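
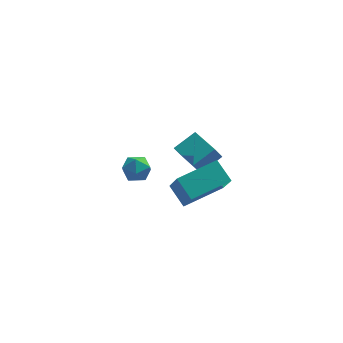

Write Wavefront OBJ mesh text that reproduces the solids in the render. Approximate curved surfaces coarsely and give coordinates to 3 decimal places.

v -3.548 -0.062 0.078
v -2.933 -0.619 0.062
v -4.347 -0.961 0.678
v -3.732 -1.518 0.662
v -3.677 -0.853 1.157
v -3.183 -0.297 0.786
v -4.097 -1.283 -0.046
v -3.603 -0.727 -0.417
v -3.272 -1.374 -0.014
v -3.012 -1.108 0.729
v -4.268 -0.472 0.011
v -4.008 -0.206 0.754
v -0.329 0.518 -1.564
v -0.714 0.422 -0.846
v -1.073 2.325 -1.722
v -1.459 2.229 -1.004
v 0.819 1.051 -0.876
v 0.433 0.955 -0.158
v 0.074 2.858 -1.034
v -0.311 2.762 -0.316
v -1.553 -5.216 1.94
v -2.102 -4.272 2.681
v -1.765 -4.083 0.342
v -2.314 -3.139 1.083
v 0.434 -4.341 2.297
v -0.115 -3.397 3.038
v 0.222 -3.208 0.699
v -0.327 -2.264 1.44
f 1 12 6
f 1 6 2
f 1 2 8
f 1 8 11
f 1 11 12
f 2 6 10
f 6 12 5
f 12 11 3
f 11 8 7
f 8 2 9
f 4 10 5
f 4 5 3
f 4 3 7
f 4 7 9
f 4 9 10
f 5 10 6
f 3 5 12
f 7 3 11
f 9 7 8
f 10 9 2
f 14 16 13
f 17 14 13
f 13 16 15
f 15 17 13
f 14 20 16
f 18 14 17
f 18 20 14
f 16 20 15
f 19 17 15
f 15 20 19
f 19 18 17
f 20 18 19
f 22 24 21
f 25 22 21
f 21 24 23
f 23 25 21
f 22 28 24
f 26 22 25
f 26 28 22
f 24 28 23
f 27 25 23
f 23 28 27
f 27 26 25
f 28 26 27



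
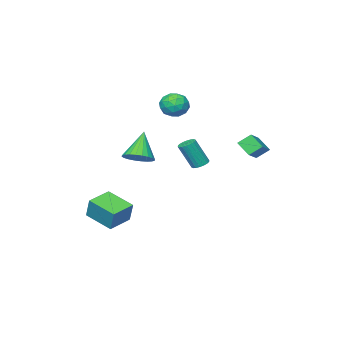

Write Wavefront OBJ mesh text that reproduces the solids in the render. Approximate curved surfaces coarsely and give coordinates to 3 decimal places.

v 1.798 -5.089 -4.212
v 1.992 -4.542 -2.807
v 1.474 -3.216 -4.896
v 1.668 -2.669 -3.491
v 3.452 -4.911 -4.509
v 3.646 -4.364 -3.104
v 3.128 -3.038 -5.193
v 3.322 -2.491 -3.788
v -4.641 2.462 0.906
v -4.557 1.575 1.665
v -3.237 3.257 1.68
v -3.153 2.37 2.439
v -4.007 1.97 0.261
v -3.923 1.083 1.02
v -2.603 2.765 1.035
v -2.519 1.878 1.794
v 3.735 0.233 1.606
v 4.363 0.751 2.134
v 2.785 -0.353 3.314
v 4.092 1.007 2.071
v 3.766 1.145 1.937
v 3.435 1.144 1.753
v 3.15 1.005 1.546
v 2.954 0.748 1.349
v 2.877 0.413 1.191
v 2.931 0.051 1.096
v 3.107 -0.284 1.079
v 3.378 -0.54 1.142
v 3.704 -0.678 1.276
v 4.035 -0.677 1.46
v 4.32 -0.538 1.667
v 4.516 -0.281 1.864
v 4.593 0.054 2.022
v 4.539 0.416 2.117
v 1.567 3.113 1.385
v 1.995 2.843 1.143
v 2.6 2.338 2.773
v 2.173 2.607 3.015
v 2.087 3.072 1.18
v 2.692 2.567 2.809
v 2.076 3.309 1.257
v 2.681 2.804 2.887
v 1.965 3.507 1.36
v 2.57 3.002 2.989
v 1.774 3.626 1.468
v 2.379 3.121 3.097
v 1.543 3.644 1.559
v 2.148 3.139 3.189
v 1.317 3.557 1.616
v 1.922 3.052 3.246
v 1.14 3.382 1.627
v 1.745 2.877 3.257
v 1.048 3.153 1.591
v 1.653 2.648 3.22
v 1.059 2.916 1.513
v 1.664 2.411 3.143
v 1.17 2.718 1.411
v 1.775 2.213 3.04
v 1.361 2.599 1.303
v 1.966 2.094 2.932
v 1.592 2.581 1.211
v 2.197 2.076 2.841
v 1.818 2.668 1.154
v 2.423 2.163 2.784
v -1.795 -2.239 3.654
v -1.244 -2.998 3.343
v -2.876 -3.262 4.237
v -2.325 -4.021 3.926
v -2.009 -3.454 4.671
v -1.341 -2.821 4.311
v -2.779 -3.439 3.269
v -2.111 -2.806 2.909
v -1.852 -3.74 3.105
v -1.376 -3.749 3.972
v -2.744 -2.511 3.608
v -2.268 -2.52 4.475
v -1.424 -2.528 3.447
v -2.696 -3.732 4.133
v -2.51 -3.398 4.57
v -2.186 -3.844 4.388
v -1.481 -2.425 4.016
v -1.157 -2.871 3.833
v -1.608 -3.139 4.614
v -2.963 -3.389 3.747
v -2.639 -3.835 3.564
v -1.934 -2.416 3.192
v -1.61 -2.862 3.01
v -2.512 -3.121 2.966
v -1.458 -3.411 3.125
v -2.094 -4.012 3.467
v -2.36 -3.67 3.081
v -1.967 -3.298 2.87
v -1.178 -3.416 3.634
v -1.814 -4.018 3.977
v -1.628 -3.684 4.415
v -1.235 -3.312 4.203
v -1.536 -3.852 3.494
v -2.306 -2.242 3.603
v -2.942 -2.844 3.946
v -2.885 -2.948 3.377
v -2.492 -2.576 3.165
v -2.026 -2.248 4.113
v -2.662 -2.849 4.455
v -2.153 -2.962 4.71
v -1.76 -2.59 4.499
v -2.584 -2.408 4.086
f 2 4 1
f 5 2 1
f 1 4 3
f 3 5 1
f 2 8 4
f 6 2 5
f 6 8 2
f 4 8 3
f 7 5 3
f 3 8 7
f 7 6 5
f 8 6 7
f 10 12 9
f 13 10 9
f 9 12 11
f 11 13 9
f 10 16 12
f 14 10 13
f 14 16 10
f 12 16 11
f 15 13 11
f 11 16 15
f 15 14 13
f 16 14 15
f 18 17 20
f 18 20 19
f 20 17 21
f 20 21 19
f 21 17 22
f 21 22 19
f 22 17 23
f 22 23 19
f 23 17 24
f 23 24 19
f 24 17 25
f 24 25 19
f 25 17 26
f 25 26 19
f 26 17 27
f 26 27 19
f 27 17 28
f 27 28 19
f 28 17 29
f 28 29 19
f 29 17 30
f 29 30 19
f 30 17 31
f 30 31 19
f 31 17 32
f 31 32 19
f 32 17 33
f 32 33 19
f 33 17 34
f 33 34 19
f 34 17 18
f 34 18 19
f 36 35 39
f 36 39 37
f 37 39 40
f 37 40 38
f 39 35 41
f 39 41 40
f 40 41 42
f 40 42 38
f 41 35 43
f 41 43 42
f 42 43 44
f 42 44 38
f 43 35 45
f 43 45 44
f 44 45 46
f 44 46 38
f 45 35 47
f 45 47 46
f 46 47 48
f 46 48 38
f 47 35 49
f 47 49 48
f 48 49 50
f 48 50 38
f 49 35 51
f 49 51 50
f 50 51 52
f 50 52 38
f 51 35 53
f 51 53 52
f 52 53 54
f 52 54 38
f 53 35 55
f 53 55 54
f 54 55 56
f 54 56 38
f 55 35 57
f 55 57 56
f 56 57 58
f 56 58 38
f 57 35 59
f 57 59 58
f 58 59 60
f 58 60 38
f 59 35 61
f 59 61 60
f 60 61 62
f 60 62 38
f 61 35 63
f 61 63 62
f 62 63 64
f 62 64 38
f 63 35 36
f 63 36 64
f 64 36 37
f 64 37 38
f 65 102 81
f 102 76 105
f 81 105 70
f 102 105 81
f 65 81 77
f 81 70 82
f 77 82 66
f 81 82 77
f 65 77 86
f 77 66 87
f 86 87 72
f 77 87 86
f 65 86 98
f 86 72 101
f 98 101 75
f 86 101 98
f 65 98 102
f 98 75 106
f 102 106 76
f 98 106 102
f 66 82 93
f 82 70 96
f 93 96 74
f 82 96 93
f 70 105 83
f 105 76 104
f 83 104 69
f 105 104 83
f 76 106 103
f 106 75 99
f 103 99 67
f 106 99 103
f 75 101 100
f 101 72 88
f 100 88 71
f 101 88 100
f 72 87 92
f 87 66 89
f 92 89 73
f 87 89 92
f 68 94 80
f 94 74 95
f 80 95 69
f 94 95 80
f 68 80 78
f 80 69 79
f 78 79 67
f 80 79 78
f 68 78 85
f 78 67 84
f 85 84 71
f 78 84 85
f 68 85 90
f 85 71 91
f 90 91 73
f 85 91 90
f 68 90 94
f 90 73 97
f 94 97 74
f 90 97 94
f 69 95 83
f 95 74 96
f 83 96 70
f 95 96 83
f 67 79 103
f 79 69 104
f 103 104 76
f 79 104 103
f 71 84 100
f 84 67 99
f 100 99 75
f 84 99 100
f 73 91 92
f 91 71 88
f 92 88 72
f 91 88 92
f 74 97 93
f 97 73 89
f 93 89 66
f 97 89 93



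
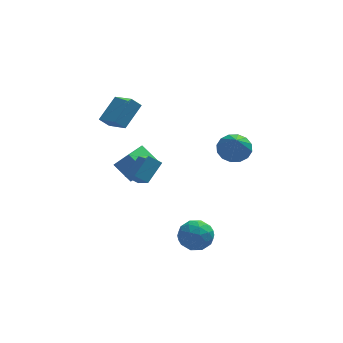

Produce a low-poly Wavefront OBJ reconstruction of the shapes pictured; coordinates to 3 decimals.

v -3.723 -1.668 0.34
v -3.254 -3.019 1.26
v -2.857 -0.705 1.313
v -2.389 -2.055 2.233
v -2.971 -1.785 -0.213
v -2.503 -3.135 0.707
v -2.106 -0.821 0.76
v -1.637 -2.172 1.68
v -0.84 -3.552 -3.955
v -0.02 -2.814 -4.175
v 0.3 -4.506 -2.905
v 1.12 -3.768 -3.125
v 0.241 -3.46 -2.494
v -0.464 -2.871 -3.143
v 0.744 -4.449 -3.937
v 0.039 -3.86 -4.586
v 0.959 -3.368 -4.164
v 0.648 -2.757 -3.272
v -0.368 -4.563 -3.808
v -0.679 -3.952 -2.916
v -0.53 -3.099 -4.157
v 0.81 -4.221 -2.923
v 0.294 -4.04 -2.552
v 0.776 -3.606 -2.681
v -0.791 -3.133 -3.55
v -0.309 -2.699 -3.68
v -0.155 -3.079 -2.692
v 0.589 -4.621 -3.4
v 1.071 -4.187 -3.53
v -0.496 -3.714 -4.399
v -0.014 -3.28 -4.528
v 0.435 -4.241 -4.388
v 0.527 -2.991 -4.28
v 1.197 -3.552 -3.663
v 0.976 -3.952 -4.14
v 0.562 -3.606 -4.522
v 0.344 -2.632 -3.756
v 1.015 -3.193 -3.139
v 0.498 -3.012 -2.768
v 0.084 -2.666 -3.149
v 0.92 -2.958 -3.749
v -0.735 -4.127 -3.941
v -0.064 -4.688 -3.324
v 0.196 -4.654 -3.931
v -0.218 -4.308 -4.312
v -0.917 -3.768 -3.417
v -0.247 -4.329 -2.8
v -0.282 -3.714 -2.558
v -0.696 -3.368 -2.94
v -0.64 -4.362 -3.331
v 2.629 -0.615 1.629
v 3.625 -0.862 1.462
v 2.551 -2.025 3.251
v 3.64 -0.456 1.816
v 3.383 -0.093 2.119
v 2.925 0.13 2.291
v 2.387 0.154 2.286
v 1.914 -0.029 2.105
v 1.633 -0.368 1.796
v 1.618 -0.774 1.442
v 1.875 -1.137 1.139
v 2.333 -1.361 0.967
v 2.871 -1.384 0.972
v 3.344 -1.202 1.154
v -4.933 2.922 2.238
v -4.051 1.582 2.83
v -3.902 4.11 3.391
v -3.02 2.77 3.983
v -4.34 3.03 1.597
v -3.458 1.69 2.189
v -3.309 4.218 2.75
v -2.427 2.878 3.342
v -3.143 2.491 -3.026
v -4.11 3.229 -1.987
v -2.224 4.266 -3.431
v -3.19 5.004 -2.392
v -2.25 2.256 -2.028
v -3.216 2.994 -0.989
v -1.33 4.031 -2.433
v -2.297 4.769 -1.394
f 2 4 1
f 5 2 1
f 1 4 3
f 3 5 1
f 2 8 4
f 6 2 5
f 6 8 2
f 4 8 3
f 7 5 3
f 3 8 7
f 7 6 5
f 8 6 7
f 9 46 25
f 46 20 49
f 25 49 14
f 46 49 25
f 9 25 21
f 25 14 26
f 21 26 10
f 25 26 21
f 9 21 30
f 21 10 31
f 30 31 16
f 21 31 30
f 9 30 42
f 30 16 45
f 42 45 19
f 30 45 42
f 9 42 46
f 42 19 50
f 46 50 20
f 42 50 46
f 10 26 37
f 26 14 40
f 37 40 18
f 26 40 37
f 14 49 27
f 49 20 48
f 27 48 13
f 49 48 27
f 20 50 47
f 50 19 43
f 47 43 11
f 50 43 47
f 19 45 44
f 45 16 32
f 44 32 15
f 45 32 44
f 16 31 36
f 31 10 33
f 36 33 17
f 31 33 36
f 12 38 24
f 38 18 39
f 24 39 13
f 38 39 24
f 12 24 22
f 24 13 23
f 22 23 11
f 24 23 22
f 12 22 29
f 22 11 28
f 29 28 15
f 22 28 29
f 12 29 34
f 29 15 35
f 34 35 17
f 29 35 34
f 12 34 38
f 34 17 41
f 38 41 18
f 34 41 38
f 13 39 27
f 39 18 40
f 27 40 14
f 39 40 27
f 11 23 47
f 23 13 48
f 47 48 20
f 23 48 47
f 15 28 44
f 28 11 43
f 44 43 19
f 28 43 44
f 17 35 36
f 35 15 32
f 36 32 16
f 35 32 36
f 18 41 37
f 41 17 33
f 37 33 10
f 41 33 37
f 52 51 54
f 52 54 53
f 54 51 55
f 54 55 53
f 55 51 56
f 55 56 53
f 56 51 57
f 56 57 53
f 57 51 58
f 57 58 53
f 58 51 59
f 58 59 53
f 59 51 60
f 59 60 53
f 60 51 61
f 60 61 53
f 61 51 62
f 61 62 53
f 62 51 63
f 62 63 53
f 63 51 64
f 63 64 53
f 64 51 52
f 64 52 53
f 66 68 65
f 69 66 65
f 65 68 67
f 67 69 65
f 66 72 68
f 70 66 69
f 70 72 66
f 68 72 67
f 71 69 67
f 67 72 71
f 71 70 69
f 72 70 71
f 74 76 73
f 77 74 73
f 73 76 75
f 75 77 73
f 74 80 76
f 78 74 77
f 78 80 74
f 76 80 75
f 79 77 75
f 75 80 79
f 79 78 77
f 80 78 79



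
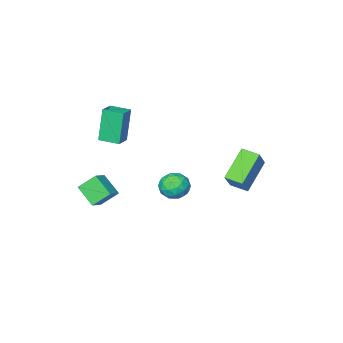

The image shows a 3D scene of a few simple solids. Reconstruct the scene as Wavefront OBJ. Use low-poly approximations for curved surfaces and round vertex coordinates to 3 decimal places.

v -3.857 2.27 0.189
v -2.956 2.966 1.451
v -4.282 3.095 0.037
v -3.38 3.791 1.299
v -2.48 2.749 -1.059
v -1.578 3.445 0.203
v -2.904 3.574 -1.211
v -2.003 4.27 0.051
v -2.85 -1.203 -3.061
v -2.407 -0.852 -2.41
v -1.653 -1.508 -3.71
v -1.21 -1.157 -3.059
v -1.643 -1.893 -2.938
v -2.383 -1.704 -2.537
v -1.677 -0.656 -3.583
v -2.417 -0.467 -3.182
v -1.682 -0.513 -2.732
v -1.661 -1.278 -2.334
v -2.399 -1.082 -3.786
v -2.378 -1.847 -3.388
v -2.733 -1.001 -2.679
v -1.327 -1.359 -3.441
v -1.581 -1.792 -3.371
v -1.321 -1.585 -2.988
v -2.719 -1.502 -2.753
v -2.459 -1.295 -2.371
v -2.01 -1.907 -2.681
v -1.601 -1.065 -3.749
v -1.341 -0.858 -3.367
v -2.739 -0.775 -3.132
v -2.479 -0.568 -2.749
v -2.05 -0.453 -3.439
v -2.047 -0.595 -2.485
v -1.344 -0.775 -2.867
v -1.618 -0.48 -3.175
v -2.053 -0.369 -2.939
v -2.035 -1.045 -2.251
v -1.332 -1.224 -2.633
v -1.586 -1.656 -2.562
v -2.021 -1.546 -2.326
v -1.609 -0.846 -2.441
v -2.728 -1.136 -3.487
v -2.025 -1.315 -3.869
v -2.039 -0.814 -3.794
v -2.474 -0.704 -3.558
v -2.716 -1.585 -3.253
v -2.013 -1.765 -3.635
v -2.007 -1.991 -3.181
v -2.442 -1.88 -2.945
v -2.451 -1.514 -3.679
v 1.44 -0.236 2.053
v 1.033 -0.443 3.897
v 2.17 0.208 2.264
v 1.763 0.001 4.108
v 1.997 -1.161 2.072
v 1.59 -1.368 3.916
v 2.727 -0.717 2.283
v 2.32 -0.924 4.127
v 2.472 -1 -2.529
v 2.578 -2.076 -1.772
v 1.745 -0.521 -1.747
v 1.852 -1.598 -0.99
v 3.228 -0.602 -2.07
v 3.335 -1.679 -1.313
v 2.502 -0.124 -1.288
v 2.608 -1.2 -0.531
f 2 4 1
f 5 2 1
f 1 4 3
f 3 5 1
f 2 8 4
f 6 2 5
f 6 8 2
f 4 8 3
f 7 5 3
f 3 8 7
f 7 6 5
f 8 6 7
f 9 46 25
f 46 20 49
f 25 49 14
f 46 49 25
f 9 25 21
f 25 14 26
f 21 26 10
f 25 26 21
f 9 21 30
f 21 10 31
f 30 31 16
f 21 31 30
f 9 30 42
f 30 16 45
f 42 45 19
f 30 45 42
f 9 42 46
f 42 19 50
f 46 50 20
f 42 50 46
f 10 26 37
f 26 14 40
f 37 40 18
f 26 40 37
f 14 49 27
f 49 20 48
f 27 48 13
f 49 48 27
f 20 50 47
f 50 19 43
f 47 43 11
f 50 43 47
f 19 45 44
f 45 16 32
f 44 32 15
f 45 32 44
f 16 31 36
f 31 10 33
f 36 33 17
f 31 33 36
f 12 38 24
f 38 18 39
f 24 39 13
f 38 39 24
f 12 24 22
f 24 13 23
f 22 23 11
f 24 23 22
f 12 22 29
f 22 11 28
f 29 28 15
f 22 28 29
f 12 29 34
f 29 15 35
f 34 35 17
f 29 35 34
f 12 34 38
f 34 17 41
f 38 41 18
f 34 41 38
f 13 39 27
f 39 18 40
f 27 40 14
f 39 40 27
f 11 23 47
f 23 13 48
f 47 48 20
f 23 48 47
f 15 28 44
f 28 11 43
f 44 43 19
f 28 43 44
f 17 35 36
f 35 15 32
f 36 32 16
f 35 32 36
f 18 41 37
f 41 17 33
f 37 33 10
f 41 33 37
f 52 54 51
f 55 52 51
f 51 54 53
f 53 55 51
f 52 58 54
f 56 52 55
f 56 58 52
f 54 58 53
f 57 55 53
f 53 58 57
f 57 56 55
f 58 56 57
f 60 62 59
f 63 60 59
f 59 62 61
f 61 63 59
f 60 66 62
f 64 60 63
f 64 66 60
f 62 66 61
f 65 63 61
f 61 66 65
f 65 64 63
f 66 64 65



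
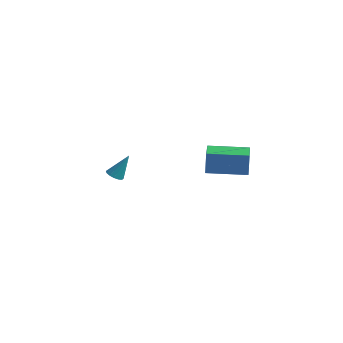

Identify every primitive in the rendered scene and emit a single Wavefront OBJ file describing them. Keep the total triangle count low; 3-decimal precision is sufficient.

v -3.764 -2.873 -4.235
v -3.351 -3.188 -4.244
v -3.256 -2.247 -2.945
v -3.274 -2.969 -4.38
v -3.329 -2.724 -4.478
v -3.5 -2.519 -4.51
v -3.741 -2.409 -4.468
v -3.989 -2.422 -4.364
v -4.177 -2.557 -4.225
v -4.253 -2.776 -4.089
v -4.199 -3.021 -3.992
v -4.028 -3.226 -3.959
v -3.786 -3.337 -4.001
v -3.538 -3.323 -4.105
v 2.297 -4.285 -1.101
v 2.189 -3.998 0.1
v 1.694 -3.026 -1.456
v 1.587 -2.739 -0.254
v 4.213 -3.381 -1.146
v 4.106 -3.094 0.056
v 3.611 -2.122 -1.5
v 3.503 -1.835 -0.299
f 2 1 4
f 2 4 3
f 4 1 5
f 4 5 3
f 5 1 6
f 5 6 3
f 6 1 7
f 6 7 3
f 7 1 8
f 7 8 3
f 8 1 9
f 8 9 3
f 9 1 10
f 9 10 3
f 10 1 11
f 10 11 3
f 11 1 12
f 11 12 3
f 12 1 13
f 12 13 3
f 13 1 14
f 13 14 3
f 14 1 2
f 14 2 3
f 16 18 15
f 19 16 15
f 15 18 17
f 17 19 15
f 16 22 18
f 20 16 19
f 20 22 16
f 18 22 17
f 21 19 17
f 17 22 21
f 21 20 19
f 22 20 21



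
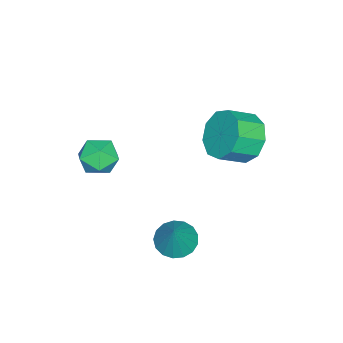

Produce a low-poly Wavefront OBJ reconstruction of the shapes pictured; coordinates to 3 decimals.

v -3.827 1.05 -0.459
v -3.458 0.782 -1.246
v -2.804 0.161 -0.728
v -3.173 0.43 0.059
v -3.156 1.281 -1.029
v -2.502 0.66 -0.511
v -3.168 1.672 -0.545
v -2.514 1.052 -0.027
v -3.489 1.773 -0.021
v -2.835 1.152 0.497
v -3.967 1.535 0.298
v -3.314 0.914 0.817
v -4.38 1.071 0.263
v -3.727 0.45 0.781
v -4.534 0.597 -0.11
v -3.881 -0.024 0.408
v -4.357 0.335 -0.647
v -3.704 -0.286 -0.128
v -3.932 0.408 -1.095
v -3.278 -0.213 -0.577
v -0.579 -1.809 0.448
v -0.042 -1.492 0.798
v -0.038 -2.828 0.542
v 0.499 -2.511 0.892
v -0.143 -2.572 1.201
v -0.477 -1.943 1.143
v 0.397 -2.377 0.197
v 0.063 -1.748 0.139
v 0.561 -1.843 0.643
v 0.227 -1.964 1.264
v -0.307 -2.356 0.076
v -0.641 -2.477 0.697
v -0.333 0.205 -2.738
v 0.25 0.031 -3.042
v 0.333 0.415 -1.582
v 0.23 0.352 -3.089
v 0.081 0.64 -3.056
v -0.162 0.828 -2.95
v -0.445 0.873 -2.795
v -0.702 0.765 -2.627
v -0.875 0.529 -2.484
v -0.923 0.218 -2.4
v -0.836 -0.095 -2.393
v -0.634 -0.34 -2.464
v -0.363 -0.46 -2.599
v -0.085 -0.428 -2.765
v 0.136 -0.251 -2.925
f 2 1 5
f 2 5 3
f 3 5 6
f 3 6 4
f 5 1 7
f 5 7 6
f 6 7 8
f 6 8 4
f 7 1 9
f 7 9 8
f 8 9 10
f 8 10 4
f 9 1 11
f 9 11 10
f 10 11 12
f 10 12 4
f 11 1 13
f 11 13 12
f 12 13 14
f 12 14 4
f 13 1 15
f 13 15 14
f 14 15 16
f 14 16 4
f 15 1 17
f 15 17 16
f 16 17 18
f 16 18 4
f 17 1 19
f 17 19 18
f 18 19 20
f 18 20 4
f 19 1 2
f 19 2 20
f 20 2 3
f 20 3 4
f 21 32 26
f 21 26 22
f 21 22 28
f 21 28 31
f 21 31 32
f 22 26 30
f 26 32 25
f 32 31 23
f 31 28 27
f 28 22 29
f 24 30 25
f 24 25 23
f 24 23 27
f 24 27 29
f 24 29 30
f 25 30 26
f 23 25 32
f 27 23 31
f 29 27 28
f 30 29 22
f 34 33 36
f 34 36 35
f 36 33 37
f 36 37 35
f 37 33 38
f 37 38 35
f 38 33 39
f 38 39 35
f 39 33 40
f 39 40 35
f 40 33 41
f 40 41 35
f 41 33 42
f 41 42 35
f 42 33 43
f 42 43 35
f 43 33 44
f 43 44 35
f 44 33 45
f 44 45 35
f 45 33 46
f 45 46 35
f 46 33 47
f 46 47 35
f 47 33 34
f 47 34 35



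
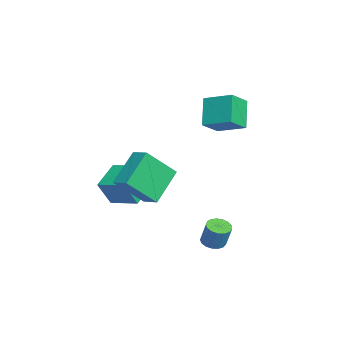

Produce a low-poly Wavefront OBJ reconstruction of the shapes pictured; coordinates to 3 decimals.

v 1.325 1.67 -4.5
v 1.794 1.834 -4.684
v 2.125 2.033 -3.665
v 1.655 1.87 -3.48
v 1.654 2.045 -4.68
v 1.984 2.244 -3.66
v 1.438 2.17 -4.634
v 1.769 2.37 -3.615
v 1.196 2.181 -4.558
v 1.527 2.381 -3.539
v 0.984 2.075 -4.468
v 1.315 2.274 -3.449
v 0.85 1.876 -4.386
v 1.18 2.075 -3.366
v 0.824 1.63 -4.329
v 1.155 1.829 -3.31
v 0.914 1.393 -4.312
v 1.244 1.593 -3.293
v 1.097 1.22 -4.338
v 1.428 1.419 -3.318
v 1.333 1.15 -4.4
v 1.663 1.349 -3.381
v 1.566 1.199 -4.486
v 1.897 1.398 -3.467
v 1.745 1.356 -4.574
v 2.075 1.555 -3.555
v 1.827 1.585 -4.646
v 2.158 1.784 -3.627
v 0.953 -2.25 -1.256
v -0.139 -1.403 -0.102
v 0.514 -1.033 -2.564
v -0.577 -0.186 -1.41
v 1.597 -1.754 -1.01
v 0.506 -0.907 0.144
v 1.159 -0.537 -2.318
v 0.067 0.31 -1.164
v -3.689 2.284 -0.553
v -4.64 2.416 0.6
v -2.988 3.409 -0.104
v -3.938 3.542 1.048
v -2.982 1.578 0.112
v -3.932 1.711 1.264
v -2.28 2.704 0.56
v -3.231 2.836 1.713
v -3.057 -2.231 -4.344
v -2.776 -2.785 -3.134
v -4.224 -1.537 -3.756
v -3.943 -2.09 -2.545
v -2.257 -1.15 -4.035
v -1.976 -1.703 -2.824
v -3.424 -0.455 -3.446
v -3.143 -1.009 -2.236
f 2 1 5
f 2 5 3
f 3 5 6
f 3 6 4
f 5 1 7
f 5 7 6
f 6 7 8
f 6 8 4
f 7 1 9
f 7 9 8
f 8 9 10
f 8 10 4
f 9 1 11
f 9 11 10
f 10 11 12
f 10 12 4
f 11 1 13
f 11 13 12
f 12 13 14
f 12 14 4
f 13 1 15
f 13 15 14
f 14 15 16
f 14 16 4
f 15 1 17
f 15 17 16
f 16 17 18
f 16 18 4
f 17 1 19
f 17 19 18
f 18 19 20
f 18 20 4
f 19 1 21
f 19 21 20
f 20 21 22
f 20 22 4
f 21 1 23
f 21 23 22
f 22 23 24
f 22 24 4
f 23 1 25
f 23 25 24
f 24 25 26
f 24 26 4
f 25 1 27
f 25 27 26
f 26 27 28
f 26 28 4
f 27 1 2
f 27 2 28
f 28 2 3
f 28 3 4
f 30 32 29
f 33 30 29
f 29 32 31
f 31 33 29
f 30 36 32
f 34 30 33
f 34 36 30
f 32 36 31
f 35 33 31
f 31 36 35
f 35 34 33
f 36 34 35
f 38 40 37
f 41 38 37
f 37 40 39
f 39 41 37
f 38 44 40
f 42 38 41
f 42 44 38
f 40 44 39
f 43 41 39
f 39 44 43
f 43 42 41
f 44 42 43
f 46 48 45
f 49 46 45
f 45 48 47
f 47 49 45
f 46 52 48
f 50 46 49
f 50 52 46
f 48 52 47
f 51 49 47
f 47 52 51
f 51 50 49
f 52 50 51



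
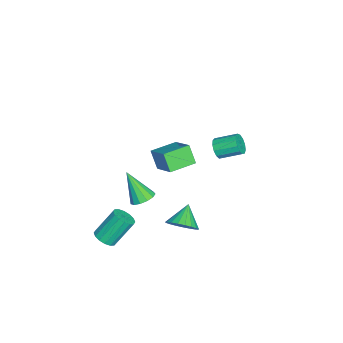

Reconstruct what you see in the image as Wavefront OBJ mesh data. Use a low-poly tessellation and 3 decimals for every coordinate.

v 3.43 -4.265 -3.852
v 3.976 -3.864 -3.906
v 3.437 -2.934 -2.463
v 2.89 -3.335 -2.408
v 3.728 -3.707 -4.1
v 3.189 -2.777 -2.657
v 3.4 -3.699 -4.228
v 2.861 -2.769 -2.784
v 3.08 -3.843 -4.254
v 2.541 -2.913 -2.811
v 2.854 -4.1 -4.173
v 2.314 -3.17 -2.73
v 2.781 -4.402 -4.006
v 2.242 -3.471 -2.563
v 2.883 -4.666 -3.797
v 2.344 -3.736 -2.354
v 3.131 -4.823 -3.603
v 2.592 -3.893 -2.16
v 3.459 -4.831 -3.476
v 2.92 -3.901 -2.032
v 3.779 -4.687 -3.449
v 3.24 -3.757 -2.006
v 4.006 -4.43 -3.53
v 3.466 -3.5 -2.087
v 4.078 -4.129 -3.697
v 3.539 -3.198 -2.254
v 4.179 -0.097 -1.409
v 4.745 0.152 -0.783
v 3.161 0.057 -0.551
v 4.66 0.471 -0.94
v 4.492 0.692 -1.179
v 4.27 0.777 -1.457
v 4.033 0.711 -1.727
v 3.82 0.505 -1.942
v 3.67 0.195 -2.065
v 3.607 -0.166 -2.075
v 3.643 -0.514 -1.969
v 3.772 -0.791 -1.767
v 3.971 -0.947 -1.503
v 4.207 -0.956 -1.222
v 4.437 -0.817 -0.974
v 4.622 -0.553 -0.801
v 4.731 -0.211 -0.734
v -2.953 -3.052 -2.027
v -1.761 -2.121 -1.127
v -3.954 -1.845 -1.949
v -2.762 -0.914 -1.049
v -2.498 -2.606 -3.091
v -1.306 -1.675 -2.191
v -3.499 -1.399 -3.013
v -2.307 -0.468 -2.113
v 1.784 1.289 2.935
v 2.089 1.078 3.445
v 2.041 2.241 3.954
v 1.736 2.451 3.445
v 2.338 1.188 3.217
v 2.29 2.351 3.727
v 2.412 1.33 2.9
v 2.364 2.493 3.41
v 2.286 1.459 2.595
v 2.238 2.621 3.104
v 2.001 1.534 2.397
v 1.952 2.696 2.906
v 1.647 1.531 2.37
v 1.598 2.693 2.879
v 1.336 1.451 2.523
v 1.288 2.613 3.032
v 1.168 1.32 2.807
v 1.12 2.482 3.316
v 1.196 1.179 3.131
v 1.147 2.341 3.64
v 1.41 1.073 3.394
v 1.362 2.235 3.903
v 1.743 1.035 3.511
v 1.695 2.198 4.02
v -0.482 -3.017 -3.926
v 0.233 -3.018 -3.733
v -0.938 -3.983 -2.234
v 0.069 -2.668 -3.577
v -0.269 -2.428 -3.532
v -0.675 -2.376 -3.611
v -1.02 -2.527 -3.791
v -1.193 -2.834 -4.013
v -1.141 -3.199 -4.207
v -0.88 -3.507 -4.312
v -0.492 -3.659 -4.294
v -0.101 -3.607 -4.16
v 0.169 -3.368 -3.95
f 2 1 5
f 2 5 3
f 3 5 6
f 3 6 4
f 5 1 7
f 5 7 6
f 6 7 8
f 6 8 4
f 7 1 9
f 7 9 8
f 8 9 10
f 8 10 4
f 9 1 11
f 9 11 10
f 10 11 12
f 10 12 4
f 11 1 13
f 11 13 12
f 12 13 14
f 12 14 4
f 13 1 15
f 13 15 14
f 14 15 16
f 14 16 4
f 15 1 17
f 15 17 16
f 16 17 18
f 16 18 4
f 17 1 19
f 17 19 18
f 18 19 20
f 18 20 4
f 19 1 21
f 19 21 20
f 20 21 22
f 20 22 4
f 21 1 23
f 21 23 22
f 22 23 24
f 22 24 4
f 23 1 25
f 23 25 24
f 24 25 26
f 24 26 4
f 25 1 2
f 25 2 26
f 26 2 3
f 26 3 4
f 28 27 30
f 28 30 29
f 30 27 31
f 30 31 29
f 31 27 32
f 31 32 29
f 32 27 33
f 32 33 29
f 33 27 34
f 33 34 29
f 34 27 35
f 34 35 29
f 35 27 36
f 35 36 29
f 36 27 37
f 36 37 29
f 37 27 38
f 37 38 29
f 38 27 39
f 38 39 29
f 39 27 40
f 39 40 29
f 40 27 41
f 40 41 29
f 41 27 42
f 41 42 29
f 42 27 43
f 42 43 29
f 43 27 28
f 43 28 29
f 45 47 44
f 48 45 44
f 44 47 46
f 46 48 44
f 45 51 47
f 49 45 48
f 49 51 45
f 47 51 46
f 50 48 46
f 46 51 50
f 50 49 48
f 51 49 50
f 53 52 56
f 53 56 54
f 54 56 57
f 54 57 55
f 56 52 58
f 56 58 57
f 57 58 59
f 57 59 55
f 58 52 60
f 58 60 59
f 59 60 61
f 59 61 55
f 60 52 62
f 60 62 61
f 61 62 63
f 61 63 55
f 62 52 64
f 62 64 63
f 63 64 65
f 63 65 55
f 64 52 66
f 64 66 65
f 65 66 67
f 65 67 55
f 66 52 68
f 66 68 67
f 67 68 69
f 67 69 55
f 68 52 70
f 68 70 69
f 69 70 71
f 69 71 55
f 70 52 72
f 70 72 71
f 71 72 73
f 71 73 55
f 72 52 74
f 72 74 73
f 73 74 75
f 73 75 55
f 74 52 53
f 74 53 75
f 75 53 54
f 75 54 55
f 77 76 79
f 77 79 78
f 79 76 80
f 79 80 78
f 80 76 81
f 80 81 78
f 81 76 82
f 81 82 78
f 82 76 83
f 82 83 78
f 83 76 84
f 83 84 78
f 84 76 85
f 84 85 78
f 85 76 86
f 85 86 78
f 86 76 87
f 86 87 78
f 87 76 88
f 87 88 78
f 88 76 77
f 88 77 78



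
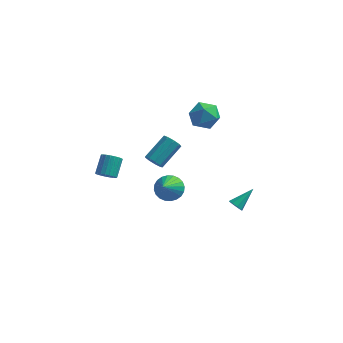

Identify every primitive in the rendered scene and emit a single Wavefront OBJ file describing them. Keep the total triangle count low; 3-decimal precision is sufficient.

v -1.031 -1.113 -0.937
v -0.176 -1.13 -1.022
v -0.929 -2.627 0.397
v -0.212 -0.911 -0.771
v -0.373 -0.723 -0.545
v -0.634 -0.594 -0.378
v -0.956 -0.544 -0.297
v -1.289 -0.581 -0.313
v -1.583 -0.699 -0.424
v -1.793 -0.88 -0.614
v -1.887 -1.096 -0.852
v -1.85 -1.315 -1.104
v -1.689 -1.504 -1.33
v -1.428 -1.633 -1.496
v -1.106 -1.683 -1.577
v -0.773 -1.646 -1.561
v -0.479 -1.528 -1.45
v -0.269 -1.347 -1.261
v 2.017 1.694 -3.984
v 2.41 1.67 -4.292
v 2.763 2.726 -3.116
v 2.159 1.939 -4.396
v 1.824 2.065 -4.258
v 1.603 1.974 -3.96
v 1.625 1.719 -3.675
v 1.876 1.45 -3.571
v 2.21 1.324 -3.709
v 2.431 1.415 -4.008
v -0.219 3.86 2.475
v 0.349 3.344 3.13
v -0.749 2.456 1.83
v -0.181 1.94 2.485
v -0.984 2.457 2.811
v -0.657 3.324 3.21
v 0.257 2.476 1.75
v 0.584 3.343 2.149
v 0.643 2.488 2.683
v -0.124 2.477 3.338
v -0.276 3.323 1.622
v -1.043 3.312 2.277
v -3.97 -3.149 1.022
v -3.684 -2.789 0.621
v -3.665 -1.851 1.476
v -3.95 -2.211 1.878
v -3.928 -2.74 0.572
v -3.909 -1.801 1.427
v -4.179 -2.761 0.601
v -4.16 -1.822 1.456
v -4.394 -2.849 0.703
v -4.375 -1.911 1.558
v -4.535 -2.99 0.86
v -4.516 -2.051 1.715
v -4.579 -3.157 1.045
v -4.56 -2.219 1.9
v -4.517 -3.324 1.226
v -4.498 -2.385 2.081
v -4.361 -3.46 1.372
v -4.342 -2.521 2.227
v -4.137 -3.543 1.458
v -4.118 -2.604 2.313
v -3.884 -3.557 1.468
v -3.865 -2.618 2.323
v -3.646 -3.501 1.401
v -3.626 -2.562 2.256
v -3.463 -3.384 1.269
v -3.444 -2.446 2.124
v -3.369 -3.227 1.094
v -3.35 -2.288 1.949
v -3.378 -3.056 0.907
v -3.359 -2.117 1.762
v -3.49 -2.901 0.739
v -3.47 -1.963 1.595
v -1.017 -3.924 3.434
v -0.495 -4.023 3.2
v 0.158 -2.774 4.133
v -0.363 -2.676 4.366
v -0.693 -3.757 2.983
v -0.04 -2.508 3.915
v -1.042 -3.569 2.976
v -0.389 -2.32 3.908
v -1.38 -3.548 3.183
v -0.726 -2.299 4.116
v -1.547 -3.702 3.508
v -0.894 -2.453 4.441
v -1.467 -3.961 3.798
v -0.813 -2.712 4.73
v -1.175 -4.203 3.917
v -0.522 -2.954 4.85
v -0.81 -4.314 3.811
v -0.157 -3.065 4.743
v -0.541 -4.243 3.527
v 0.112 -2.994 4.46
f 2 1 4
f 2 4 3
f 4 1 5
f 4 5 3
f 5 1 6
f 5 6 3
f 6 1 7
f 6 7 3
f 7 1 8
f 7 8 3
f 8 1 9
f 8 9 3
f 9 1 10
f 9 10 3
f 10 1 11
f 10 11 3
f 11 1 12
f 11 12 3
f 12 1 13
f 12 13 3
f 13 1 14
f 13 14 3
f 14 1 15
f 14 15 3
f 15 1 16
f 15 16 3
f 16 1 17
f 16 17 3
f 17 1 18
f 17 18 3
f 18 1 2
f 18 2 3
f 20 19 22
f 20 22 21
f 22 19 23
f 22 23 21
f 23 19 24
f 23 24 21
f 24 19 25
f 24 25 21
f 25 19 26
f 25 26 21
f 26 19 27
f 26 27 21
f 27 19 28
f 27 28 21
f 28 19 20
f 28 20 21
f 29 40 34
f 29 34 30
f 29 30 36
f 29 36 39
f 29 39 40
f 30 34 38
f 34 40 33
f 40 39 31
f 39 36 35
f 36 30 37
f 32 38 33
f 32 33 31
f 32 31 35
f 32 35 37
f 32 37 38
f 33 38 34
f 31 33 40
f 35 31 39
f 37 35 36
f 38 37 30
f 42 41 45
f 42 45 43
f 43 45 46
f 43 46 44
f 45 41 47
f 45 47 46
f 46 47 48
f 46 48 44
f 47 41 49
f 47 49 48
f 48 49 50
f 48 50 44
f 49 41 51
f 49 51 50
f 50 51 52
f 50 52 44
f 51 41 53
f 51 53 52
f 52 53 54
f 52 54 44
f 53 41 55
f 53 55 54
f 54 55 56
f 54 56 44
f 55 41 57
f 55 57 56
f 56 57 58
f 56 58 44
f 57 41 59
f 57 59 58
f 58 59 60
f 58 60 44
f 59 41 61
f 59 61 60
f 60 61 62
f 60 62 44
f 61 41 63
f 61 63 62
f 62 63 64
f 62 64 44
f 63 41 65
f 63 65 64
f 64 65 66
f 64 66 44
f 65 41 67
f 65 67 66
f 66 67 68
f 66 68 44
f 67 41 69
f 67 69 68
f 68 69 70
f 68 70 44
f 69 41 71
f 69 71 70
f 70 71 72
f 70 72 44
f 71 41 42
f 71 42 72
f 72 42 43
f 72 43 44
f 74 73 77
f 74 77 75
f 75 77 78
f 75 78 76
f 77 73 79
f 77 79 78
f 78 79 80
f 78 80 76
f 79 73 81
f 79 81 80
f 80 81 82
f 80 82 76
f 81 73 83
f 81 83 82
f 82 83 84
f 82 84 76
f 83 73 85
f 83 85 84
f 84 85 86
f 84 86 76
f 85 73 87
f 85 87 86
f 86 87 88
f 86 88 76
f 87 73 89
f 87 89 88
f 88 89 90
f 88 90 76
f 89 73 91
f 89 91 90
f 90 91 92
f 90 92 76
f 91 73 74
f 91 74 92
f 92 74 75
f 92 75 76



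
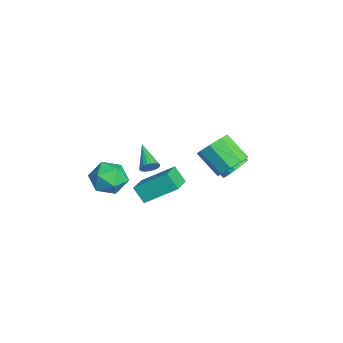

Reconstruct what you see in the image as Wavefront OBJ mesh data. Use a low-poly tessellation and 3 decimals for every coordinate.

v -4.07 -2.952 -2.972
v -3.558 -2.123 -3.576
v -2.442 -3.397 -2.204
v -1.93 -2.568 -2.808
v -2.657 -2.297 -1.965
v -3.664 -2.022 -2.439
v -2.336 -3.498 -3.341
v -3.343 -3.223 -3.815
v -2.487 -2.46 -3.804
v -2.685 -1.718 -2.953
v -3.315 -3.802 -2.827
v -3.513 -3.06 -1.976
v 1.407 -1.558 0.059
v 1.734 0.066 1.179
v 1.888 -1.095 -0.752
v 2.215 0.529 0.369
v 2.665 -2.109 0.491
v 2.992 -0.485 1.612
v 3.146 -1.646 -0.319
v 3.473 -0.022 0.801
v 2.634 -1.29 1.908
v 2.825 -1.045 2.325
v 1.266 -1.49 2.652
v 2.746 -0.89 2.221
v 2.649 -0.796 2.069
v 2.551 -0.777 1.893
v 2.465 -0.836 1.719
v 2.405 -0.964 1.574
v 2.379 -1.142 1.48
v 2.393 -1.342 1.45
v 2.443 -1.535 1.491
v 2.522 -1.69 1.595
v 2.619 -1.784 1.747
v 2.717 -1.803 1.923
v 2.803 -1.744 2.097
v 2.863 -1.616 2.242
v 2.889 -1.438 2.337
v 2.875 -1.238 2.366
v -0.978 3.473 -1.144
v -0.406 3.771 -0.367
v -1.43 2.845 0.741
v -2.002 2.547 -0.036
v -0.921 4.22 -0.467
v -1.945 3.295 0.641
v -1.463 4.32 -0.884
v -2.486 3.394 0.224
v -1.778 4.023 -1.423
v -2.801 3.098 -0.314
v -1.719 3.469 -1.831
v -2.742 2.544 -0.723
v -1.313 2.917 -1.918
v -2.337 1.991 -0.809
v -0.751 2.624 -1.643
v -1.774 1.699 -0.534
v -0.295 2.729 -1.134
v -1.319 1.804 -0.026
v -0.159 3.182 -0.63
v -1.182 2.256 0.478
v -3.346 4.014 -3.127
v -2.618 3.877 -2.672
v -3.145 3.248 -2.017
v -3.874 3.386 -2.473
v -2.745 4.149 -2.513
v -3.273 3.52 -1.859
v -2.964 4.401 -2.448
v -3.491 3.772 -1.793
v -3.241 4.593 -2.486
v -3.768 3.964 -1.832
v -3.534 4.698 -2.622
v -4.061 4.069 -1.967
v -3.798 4.698 -2.835
v -4.326 4.069 -2.18
v -3.994 4.594 -3.092
v -4.521 3.965 -2.438
v -4.091 4.403 -3.355
v -4.619 3.774 -2.7
v -4.075 4.152 -3.583
v -4.602 3.523 -2.928
v -3.947 3.88 -3.741
v -4.475 3.251 -3.087
v -3.729 3.628 -3.807
v -4.256 2.999 -3.152
v -3.452 3.436 -3.768
v -3.979 2.807 -3.114
v -3.159 3.331 -3.633
v -3.686 2.702 -2.978
v -2.894 3.331 -3.42
v -3.422 2.702 -2.765
v -2.699 3.435 -3.162
v -3.226 2.806 -2.508
v -2.601 3.626 -2.9
v -3.129 2.997 -2.245
f 1 12 6
f 1 6 2
f 1 2 8
f 1 8 11
f 1 11 12
f 2 6 10
f 6 12 5
f 12 11 3
f 11 8 7
f 8 2 9
f 4 10 5
f 4 5 3
f 4 3 7
f 4 7 9
f 4 9 10
f 5 10 6
f 3 5 12
f 7 3 11
f 9 7 8
f 10 9 2
f 14 16 13
f 17 14 13
f 13 16 15
f 15 17 13
f 14 20 16
f 18 14 17
f 18 20 14
f 16 20 15
f 19 17 15
f 15 20 19
f 19 18 17
f 20 18 19
f 22 21 24
f 22 24 23
f 24 21 25
f 24 25 23
f 25 21 26
f 25 26 23
f 26 21 27
f 26 27 23
f 27 21 28
f 27 28 23
f 28 21 29
f 28 29 23
f 29 21 30
f 29 30 23
f 30 21 31
f 30 31 23
f 31 21 32
f 31 32 23
f 32 21 33
f 32 33 23
f 33 21 34
f 33 34 23
f 34 21 35
f 34 35 23
f 35 21 36
f 35 36 23
f 36 21 37
f 36 37 23
f 37 21 38
f 37 38 23
f 38 21 22
f 38 22 23
f 40 39 43
f 40 43 41
f 41 43 44
f 41 44 42
f 43 39 45
f 43 45 44
f 44 45 46
f 44 46 42
f 45 39 47
f 45 47 46
f 46 47 48
f 46 48 42
f 47 39 49
f 47 49 48
f 48 49 50
f 48 50 42
f 49 39 51
f 49 51 50
f 50 51 52
f 50 52 42
f 51 39 53
f 51 53 52
f 52 53 54
f 52 54 42
f 53 39 55
f 53 55 54
f 54 55 56
f 54 56 42
f 55 39 57
f 55 57 56
f 56 57 58
f 56 58 42
f 57 39 40
f 57 40 58
f 58 40 41
f 58 41 42
f 60 59 63
f 60 63 61
f 61 63 64
f 61 64 62
f 63 59 65
f 63 65 64
f 64 65 66
f 64 66 62
f 65 59 67
f 65 67 66
f 66 67 68
f 66 68 62
f 67 59 69
f 67 69 68
f 68 69 70
f 68 70 62
f 69 59 71
f 69 71 70
f 70 71 72
f 70 72 62
f 71 59 73
f 71 73 72
f 72 73 74
f 72 74 62
f 73 59 75
f 73 75 74
f 74 75 76
f 74 76 62
f 75 59 77
f 75 77 76
f 76 77 78
f 76 78 62
f 77 59 79
f 77 79 78
f 78 79 80
f 78 80 62
f 79 59 81
f 79 81 80
f 80 81 82
f 80 82 62
f 81 59 83
f 81 83 82
f 82 83 84
f 82 84 62
f 83 59 85
f 83 85 84
f 84 85 86
f 84 86 62
f 85 59 87
f 85 87 86
f 86 87 88
f 86 88 62
f 87 59 89
f 87 89 88
f 88 89 90
f 88 90 62
f 89 59 91
f 89 91 90
f 90 91 92
f 90 92 62
f 91 59 60
f 91 60 92
f 92 60 61
f 92 61 62



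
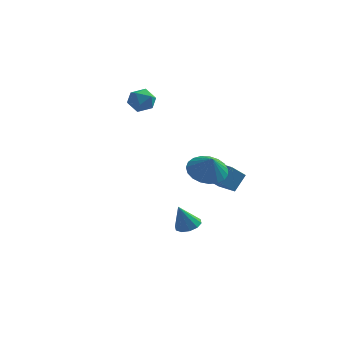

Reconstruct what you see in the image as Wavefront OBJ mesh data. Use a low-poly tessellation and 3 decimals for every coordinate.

v 2.135 -1.175 -4.667
v 2.832 -1.205 -4.452
v 1.685 -1.505 -3.253
v 2.688 -0.78 -4.399
v 2.332 -0.507 -4.449
v 1.901 -0.489 -4.582
v 1.56 -0.733 -4.747
v 1.438 -1.146 -4.882
v 1.583 -1.57 -4.935
v 1.938 -1.843 -4.885
v 2.369 -1.862 -4.752
v 2.71 -1.618 -4.587
v -1.553 4.222 2.082
v -0.765 3.874 2.117
v -2.115 2.946 2.023
v -1.327 2.598 2.058
v -1.651 3 2.748
v -1.304 3.789 2.784
v -1.576 3.031 1.356
v -1.229 3.82 1.392
v -0.779 3.138 1.668
v -0.826 3.119 2.528
v -2.054 3.701 1.612
v -2.101 3.682 2.472
v 3.484 0.484 -2.303
v 3.913 1.183 -1.387
v 2.488 1.152 -2.347
v 2.917 1.851 -1.431
v 4.063 1.289 -3.189
v 4.492 1.988 -2.273
v 3.067 1.957 -3.233
v 3.496 2.656 -2.317
v 3.587 -3.42 0.458
v 4.604 -3.305 0.146
v 3.953 -3.92 1.462
v 4.53 -2.923 0.362
v 4.293 -2.628 0.595
v 3.934 -2.469 0.805
v 3.515 -2.475 0.954
v 3.108 -2.644 1.017
v 2.785 -2.948 0.984
v 2.6 -3.333 0.86
v 2.586 -3.733 0.666
v 2.745 -4.079 0.436
v 3.05 -4.311 0.21
v 3.447 -4.389 0.027
v 3.869 -4.3 -0.082
v 4.243 -4.058 -0.098
v 4.503 -3.706 -0.017
f 2 1 4
f 2 4 3
f 4 1 5
f 4 5 3
f 5 1 6
f 5 6 3
f 6 1 7
f 6 7 3
f 7 1 8
f 7 8 3
f 8 1 9
f 8 9 3
f 9 1 10
f 9 10 3
f 10 1 11
f 10 11 3
f 11 1 12
f 11 12 3
f 12 1 2
f 12 2 3
f 13 24 18
f 13 18 14
f 13 14 20
f 13 20 23
f 13 23 24
f 14 18 22
f 18 24 17
f 24 23 15
f 23 20 19
f 20 14 21
f 16 22 17
f 16 17 15
f 16 15 19
f 16 19 21
f 16 21 22
f 17 22 18
f 15 17 24
f 19 15 23
f 21 19 20
f 22 21 14
f 26 28 25
f 29 26 25
f 25 28 27
f 27 29 25
f 26 32 28
f 30 26 29
f 30 32 26
f 28 32 27
f 31 29 27
f 27 32 31
f 31 30 29
f 32 30 31
f 34 33 36
f 34 36 35
f 36 33 37
f 36 37 35
f 37 33 38
f 37 38 35
f 38 33 39
f 38 39 35
f 39 33 40
f 39 40 35
f 40 33 41
f 40 41 35
f 41 33 42
f 41 42 35
f 42 33 43
f 42 43 35
f 43 33 44
f 43 44 35
f 44 33 45
f 44 45 35
f 45 33 46
f 45 46 35
f 46 33 47
f 46 47 35
f 47 33 48
f 47 48 35
f 48 33 49
f 48 49 35
f 49 33 34
f 49 34 35



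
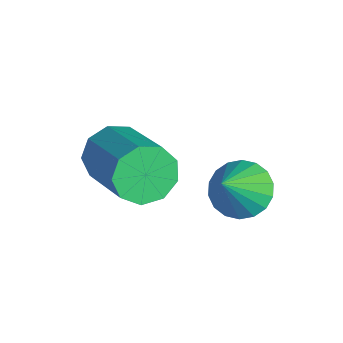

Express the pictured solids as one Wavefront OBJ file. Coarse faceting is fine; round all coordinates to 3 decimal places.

v 0.438 1.307 -0.175
v 0.824 0.788 -0.711
v 1.162 0.553 1.075
v 1.066 1.07 -0.681
v 1.184 1.4 -0.551
v 1.155 1.712 -0.346
v 0.983 1.943 -0.107
v 0.704 2.048 0.118
v 0.372 2.007 0.285
v 0.053 1.827 0.361
v -0.189 1.544 0.33
v -0.307 1.214 0.2
v -0.278 0.903 -0.005
v -0.107 0.672 -0.244
v 0.173 0.566 -0.469
v 0.505 0.608 -0.636
v -2.051 -1.198 -0.446
v -1.721 -0.849 -1.183
v 0.201 -0.572 -0.191
v -0.129 -0.922 0.546
v -1.96 -0.416 -0.839
v -0.039 -0.14 0.152
v -2.242 -0.35 -0.312
v -0.32 -0.073 0.68
v -2.434 -0.68 0.153
v -0.513 -0.404 1.145
v -2.447 -1.253 0.338
v -0.526 -0.977 1.329
v -2.275 -1.8 0.156
v -0.353 -1.524 1.147
v -1.997 -2.066 -0.308
v -0.076 -1.789 0.684
v -1.745 -1.925 -0.836
v 0.177 -1.649 0.156
v -1.636 -1.445 -1.181
v 0.286 -1.168 -0.19
f 2 1 4
f 2 4 3
f 4 1 5
f 4 5 3
f 5 1 6
f 5 6 3
f 6 1 7
f 6 7 3
f 7 1 8
f 7 8 3
f 8 1 9
f 8 9 3
f 9 1 10
f 9 10 3
f 10 1 11
f 10 11 3
f 11 1 12
f 11 12 3
f 12 1 13
f 12 13 3
f 13 1 14
f 13 14 3
f 14 1 15
f 14 15 3
f 15 1 16
f 15 16 3
f 16 1 2
f 16 2 3
f 18 17 21
f 18 21 19
f 19 21 22
f 19 22 20
f 21 17 23
f 21 23 22
f 22 23 24
f 22 24 20
f 23 17 25
f 23 25 24
f 24 25 26
f 24 26 20
f 25 17 27
f 25 27 26
f 26 27 28
f 26 28 20
f 27 17 29
f 27 29 28
f 28 29 30
f 28 30 20
f 29 17 31
f 29 31 30
f 30 31 32
f 30 32 20
f 31 17 33
f 31 33 32
f 32 33 34
f 32 34 20
f 33 17 35
f 33 35 34
f 34 35 36
f 34 36 20
f 35 17 18
f 35 18 36
f 36 18 19
f 36 19 20



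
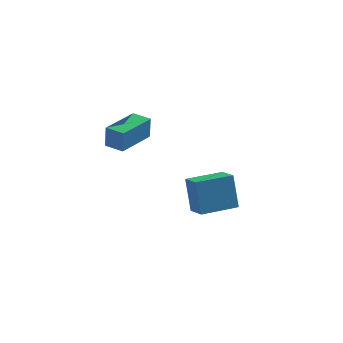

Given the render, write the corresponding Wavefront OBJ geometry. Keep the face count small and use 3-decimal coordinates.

v -1.535 1.418 -4.266
v -1.854 1.799 -2.578
v -2.15 2.24 -4.568
v -2.469 2.621 -2.88
v -0.131 2.479 -4.24
v -0.45 2.86 -2.552
v -0.746 3.301 -4.542
v -1.065 3.682 -2.854
v -4.785 -1.901 1.208
v -4.73 -1.978 2.254
v -4.068 -0.241 1.293
v -4.013 -0.318 2.339
v -3.987 -2.242 1.141
v -3.932 -2.319 2.187
v -3.27 -0.582 1.226
v -3.215 -0.659 2.272
f 2 4 1
f 5 2 1
f 1 4 3
f 3 5 1
f 2 8 4
f 6 2 5
f 6 8 2
f 4 8 3
f 7 5 3
f 3 8 7
f 7 6 5
f 8 6 7
f 10 12 9
f 13 10 9
f 9 12 11
f 11 13 9
f 10 16 12
f 14 10 13
f 14 16 10
f 12 16 11
f 15 13 11
f 11 16 15
f 15 14 13
f 16 14 15



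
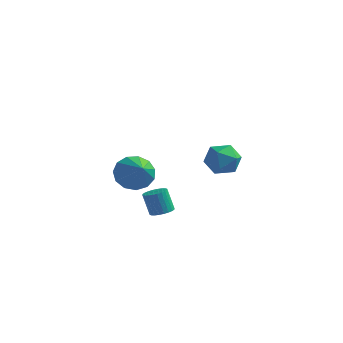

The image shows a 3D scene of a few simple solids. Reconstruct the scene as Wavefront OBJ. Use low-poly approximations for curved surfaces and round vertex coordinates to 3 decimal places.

v 0.857 0.301 -2.343
v 1.421 0.221 -2.125
v 0.987 0.339 -0.959
v 0.423 0.419 -1.177
v 1.415 0.458 -2.151
v 0.98 0.575 -0.985
v 1.323 0.67 -2.206
v 0.889 0.788 -1.04
v 1.161 0.827 -2.283
v 0.726 0.944 -1.117
v 0.953 0.903 -2.368
v 0.518 1.021 -1.202
v 0.729 0.888 -2.45
v 0.295 1.005 -1.284
v 0.526 0.784 -2.515
v 0.091 0.901 -1.349
v 0.373 0.606 -2.554
v -0.062 0.723 -1.388
v 0.293 0.381 -2.561
v -0.141 0.499 -1.395
v 0.3 0.145 -2.535
v -0.135 0.262 -1.369
v 0.391 -0.068 -2.48
v -0.043 0.05 -1.314
v 0.554 -0.224 -2.403
v 0.119 -0.107 -1.237
v 0.762 -0.301 -2.318
v 0.327 -0.183 -1.152
v 0.985 -0.285 -2.236
v 0.551 -0.168 -1.07
v 1.189 -0.181 -2.171
v 0.754 -0.064 -1.005
v 1.342 -0.003 -2.132
v 0.907 0.114 -0.966
v -2.338 3.829 -2.103
v -1.564 4.58 -2.042
v -1.282 2.651 -1.017
v -1.937 4.679 -1.571
v -2.438 4.509 -1.27
v -2.906 4.123 -1.233
v -3.195 3.643 -1.472
v -3.211 3.223 -1.912
v -2.951 2.995 -2.413
v -2.496 3.032 -2.815
v -1.99 3.322 -2.991
v -1.596 3.773 -2.886
v -1.437 4.242 -2.532
v 3.691 1.13 1.997
v 4.612 0.888 1.828
v 3.268 -0.368 1.832
v 4.189 -0.61 1.663
v 3.919 -0.318 2.545
v 4.181 0.608 2.647
v 3.699 -0.088 1.013
v 3.961 0.838 1.115
v 4.617 0.135 1.22
v 4.753 -0.007 2.167
v 3.127 0.527 1.493
v 3.263 0.385 2.44
f 2 1 5
f 2 5 3
f 3 5 6
f 3 6 4
f 5 1 7
f 5 7 6
f 6 7 8
f 6 8 4
f 7 1 9
f 7 9 8
f 8 9 10
f 8 10 4
f 9 1 11
f 9 11 10
f 10 11 12
f 10 12 4
f 11 1 13
f 11 13 12
f 12 13 14
f 12 14 4
f 13 1 15
f 13 15 14
f 14 15 16
f 14 16 4
f 15 1 17
f 15 17 16
f 16 17 18
f 16 18 4
f 17 1 19
f 17 19 18
f 18 19 20
f 18 20 4
f 19 1 21
f 19 21 20
f 20 21 22
f 20 22 4
f 21 1 23
f 21 23 22
f 22 23 24
f 22 24 4
f 23 1 25
f 23 25 24
f 24 25 26
f 24 26 4
f 25 1 27
f 25 27 26
f 26 27 28
f 26 28 4
f 27 1 29
f 27 29 28
f 28 29 30
f 28 30 4
f 29 1 31
f 29 31 30
f 30 31 32
f 30 32 4
f 31 1 33
f 31 33 32
f 32 33 34
f 32 34 4
f 33 1 2
f 33 2 34
f 34 2 3
f 34 3 4
f 36 35 38
f 36 38 37
f 38 35 39
f 38 39 37
f 39 35 40
f 39 40 37
f 40 35 41
f 40 41 37
f 41 35 42
f 41 42 37
f 42 35 43
f 42 43 37
f 43 35 44
f 43 44 37
f 44 35 45
f 44 45 37
f 45 35 46
f 45 46 37
f 46 35 47
f 46 47 37
f 47 35 36
f 47 36 37
f 48 59 53
f 48 53 49
f 48 49 55
f 48 55 58
f 48 58 59
f 49 53 57
f 53 59 52
f 59 58 50
f 58 55 54
f 55 49 56
f 51 57 52
f 51 52 50
f 51 50 54
f 51 54 56
f 51 56 57
f 52 57 53
f 50 52 59
f 54 50 58
f 56 54 55
f 57 56 49



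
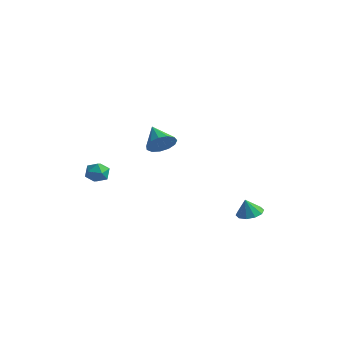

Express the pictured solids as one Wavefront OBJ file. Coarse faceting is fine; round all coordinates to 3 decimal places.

v 0.507 3.233 -4.048
v 1.274 3.336 -3.948
v 0.413 2.947 -3.032
v 1.054 3.754 -3.85
v 0.625 3.972 -3.829
v 0.151 3.909 -3.891
v -0.187 3.588 -4.013
v -0.259 3.131 -4.148
v -0.039 2.713 -4.246
v 0.39 2.494 -4.267
v 0.864 2.557 -4.205
v 1.201 2.879 -4.083
v -3.861 -3.157 -0.471
v -3.309 -3.624 -0.61
v -4.411 -3.996 0.17
v -3.859 -4.463 0.031
v -3.748 -3.881 0.467
v -3.408 -3.362 0.071
v -4.312 -4.258 -0.511
v -3.972 -3.739 -0.907
v -3.588 -4.305 -0.634
v -3.239 -4.072 -0.03
v -4.481 -3.548 -0.41
v -4.132 -3.315 0.194
v 1.052 -4.045 3.215
v 1.572 -3.676 3.731
v -0.052 -3.595 4.005
v 1.467 -3.364 3.406
v 1.23 -3.269 3.021
v 0.937 -3.42 2.697
v 0.68 -3.77 2.538
v 0.542 -4.207 2.594
v 0.565 -4.593 2.847
v 0.743 -4.805 3.217
v 1.019 -4.776 3.586
v 1.306 -4.515 3.838
v 1.512 -4.105 3.892
f 2 1 4
f 2 4 3
f 4 1 5
f 4 5 3
f 5 1 6
f 5 6 3
f 6 1 7
f 6 7 3
f 7 1 8
f 7 8 3
f 8 1 9
f 8 9 3
f 9 1 10
f 9 10 3
f 10 1 11
f 10 11 3
f 11 1 12
f 11 12 3
f 12 1 2
f 12 2 3
f 13 24 18
f 13 18 14
f 13 14 20
f 13 20 23
f 13 23 24
f 14 18 22
f 18 24 17
f 24 23 15
f 23 20 19
f 20 14 21
f 16 22 17
f 16 17 15
f 16 15 19
f 16 19 21
f 16 21 22
f 17 22 18
f 15 17 24
f 19 15 23
f 21 19 20
f 22 21 14
f 26 25 28
f 26 28 27
f 28 25 29
f 28 29 27
f 29 25 30
f 29 30 27
f 30 25 31
f 30 31 27
f 31 25 32
f 31 32 27
f 32 25 33
f 32 33 27
f 33 25 34
f 33 34 27
f 34 25 35
f 34 35 27
f 35 25 36
f 35 36 27
f 36 25 37
f 36 37 27
f 37 25 26
f 37 26 27



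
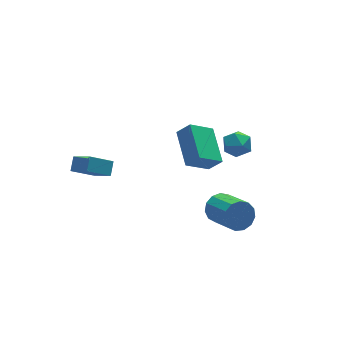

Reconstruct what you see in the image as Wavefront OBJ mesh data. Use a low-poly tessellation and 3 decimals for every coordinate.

v 1.777 -2.09 -3.742
v 2.042 -1.647 -3.006
v 2.128 -3.466 -1.941
v 1.863 -3.91 -2.678
v 1.535 -1.661 -2.989
v 1.622 -3.481 -1.924
v 1.105 -1.812 -3.212
v 1.192 -3.631 -2.147
v 0.889 -2.051 -3.603
v 0.975 -3.87 -2.538
v 0.954 -2.302 -4.038
v 1.04 -4.122 -2.974
v 1.28 -2.487 -4.38
v 1.367 -4.306 -3.315
v 1.764 -2.545 -4.519
v 1.851 -4.365 -3.454
v 2.252 -2.459 -4.411
v 2.339 -4.279 -3.347
v 2.59 -2.256 -4.092
v 2.676 -4.076 -3.027
v 2.669 -2 -3.661
v 2.755 -3.82 -2.596
v 2.464 -1.773 -3.256
v 2.551 -3.593 -2.191
v 4.207 0.279 -0.479
v 4.519 -0.254 -1.111
v 3.001 -0.486 -0.429
v 3.313 -1.019 -1.061
v 3.676 -1.028 -0.255
v 4.421 -0.555 -0.286
v 3.099 -0.185 -1.254
v 3.844 0.288 -1.285
v 3.834 -0.541 -1.589
v 4.191 -1.062 -0.972
v 3.329 0.322 -0.568
v 3.686 -0.199 0.049
v -4.094 3.377 -2.602
v -3.688 2.235 -1.719
v -3.629 3.938 -2.091
v -3.223 2.796 -1.208
v -2.857 3.144 -3.472
v -2.451 2.002 -2.589
v -2.392 3.705 -2.961
v -1.986 2.563 -2.078
v -0.195 -1.93 0.983
v 0.359 -2.343 1.747
v 0.391 0.065 1.638
v 0.945 -0.348 2.401
v 1.115 -1.992 -0.001
v 1.669 -2.405 0.762
v 1.701 0.003 0.653
v 2.255 -0.41 1.417
f 2 1 5
f 2 5 3
f 3 5 6
f 3 6 4
f 5 1 7
f 5 7 6
f 6 7 8
f 6 8 4
f 7 1 9
f 7 9 8
f 8 9 10
f 8 10 4
f 9 1 11
f 9 11 10
f 10 11 12
f 10 12 4
f 11 1 13
f 11 13 12
f 12 13 14
f 12 14 4
f 13 1 15
f 13 15 14
f 14 15 16
f 14 16 4
f 15 1 17
f 15 17 16
f 16 17 18
f 16 18 4
f 17 1 19
f 17 19 18
f 18 19 20
f 18 20 4
f 19 1 21
f 19 21 20
f 20 21 22
f 20 22 4
f 21 1 23
f 21 23 22
f 22 23 24
f 22 24 4
f 23 1 2
f 23 2 24
f 24 2 3
f 24 3 4
f 25 36 30
f 25 30 26
f 25 26 32
f 25 32 35
f 25 35 36
f 26 30 34
f 30 36 29
f 36 35 27
f 35 32 31
f 32 26 33
f 28 34 29
f 28 29 27
f 28 27 31
f 28 31 33
f 28 33 34
f 29 34 30
f 27 29 36
f 31 27 35
f 33 31 32
f 34 33 26
f 38 40 37
f 41 38 37
f 37 40 39
f 39 41 37
f 38 44 40
f 42 38 41
f 42 44 38
f 40 44 39
f 43 41 39
f 39 44 43
f 43 42 41
f 44 42 43
f 46 48 45
f 49 46 45
f 45 48 47
f 47 49 45
f 46 52 48
f 50 46 49
f 50 52 46
f 48 52 47
f 51 49 47
f 47 52 51
f 51 50 49
f 52 50 51



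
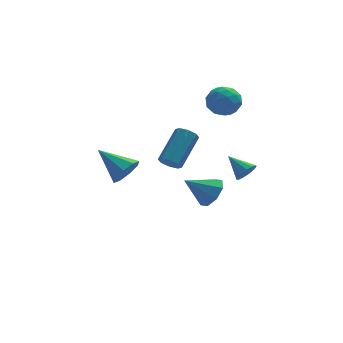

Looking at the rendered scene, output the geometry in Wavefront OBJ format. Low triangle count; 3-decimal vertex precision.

v 0.694 -0.125 0.198
v 1.083 -0.022 -0.246
v 2.096 1.249 0.937
v 1.706 1.145 1.382
v 0.728 0.268 -0.253
v 1.74 1.539 0.93
v 0.352 0.328 0.004
v 1.365 1.599 1.187
v 0.177 0.122 0.375
v 1.189 1.393 1.558
v 0.304 -0.229 0.643
v 1.317 1.042 1.826
v 0.66 -0.519 0.65
v 1.672 0.752 1.833
v 1.035 -0.579 0.393
v 2.048 0.692 1.576
v 1.211 -0.373 0.022
v 2.223 0.898 1.205
v 4.326 0.038 -0.88
v 4.537 -0.196 -0.346
v 3.614 0.902 -0.22
v 4.76 0.057 -0.437
v 4.845 0.304 -0.668
v 4.766 0.467 -0.967
v 4.547 0.494 -1.238
v 4.258 0.376 -1.396
v 3.991 0.15 -1.389
v 3.831 -0.111 -1.221
v 3.828 -0.324 -0.945
v 3.983 -0.423 -0.648
v 4.247 -0.375 -0.425
v 2.974 3.119 2.364
v 3.477 3.255 3.129
v 3.923 2.045 1.931
v 4.426 2.181 2.696
v 3.581 1.808 2.757
v 2.995 2.472 3.025
v 4.405 2.828 2.035
v 3.819 3.492 2.303
v 4.361 3.075 2.925
v 3.852 2.445 3.372
v 3.548 2.855 1.688
v 3.039 2.225 2.135
v 3.142 3.281 2.785
v 4.258 2.019 2.275
v 3.762 1.8 2.312
v 4.057 1.88 2.761
v 2.859 2.821 2.724
v 3.154 2.901 3.173
v 3.216 2.05 2.955
v 4.246 2.399 1.887
v 4.541 2.479 2.336
v 3.343 3.42 2.299
v 3.638 3.5 2.748
v 4.184 3.25 2.105
v 3.957 3.255 3.115
v 4.515 2.624 2.86
v 4.503 3.005 2.471
v 4.158 3.395 2.629
v 3.658 2.885 3.377
v 4.216 2.254 3.122
v 3.72 2.035 3.159
v 3.375 2.425 3.316
v 4.178 2.779 3.257
v 3.184 3.046 1.938
v 3.742 2.415 1.683
v 4.025 2.875 1.744
v 3.68 3.265 1.901
v 2.885 2.676 2.2
v 3.443 2.045 1.945
v 3.242 1.905 2.431
v 2.897 2.295 2.589
v 3.222 2.521 1.803
v 3.111 2.45 -3.674
v 3.567 1.916 -3.064
v 1.789 2.45 -2.686
v 3.659 2.61 -2.94
v 3.431 3.211 -3.245
v 3.015 3.366 -3.802
v 2.656 2.985 -4.283
v 2.563 2.29 -4.408
v 2.791 1.689 -4.102
v 3.207 1.534 -3.545
v -1.507 -1.696 0.803
v -0.898 -1.49 1.329
v -2.653 -0.584 1.697
v -0.922 -1.108 0.822
v -1.288 -1.07 0.304
v -1.783 -1.399 0.079
v -2.116 -1.902 0.278
v -2.092 -2.284 0.785
v -1.726 -2.322 1.303
v -1.231 -1.993 1.528
f 2 1 5
f 2 5 3
f 3 5 6
f 3 6 4
f 5 1 7
f 5 7 6
f 6 7 8
f 6 8 4
f 7 1 9
f 7 9 8
f 8 9 10
f 8 10 4
f 9 1 11
f 9 11 10
f 10 11 12
f 10 12 4
f 11 1 13
f 11 13 12
f 12 13 14
f 12 14 4
f 13 1 15
f 13 15 14
f 14 15 16
f 14 16 4
f 15 1 17
f 15 17 16
f 16 17 18
f 16 18 4
f 17 1 2
f 17 2 18
f 18 2 3
f 18 3 4
f 20 19 22
f 20 22 21
f 22 19 23
f 22 23 21
f 23 19 24
f 23 24 21
f 24 19 25
f 24 25 21
f 25 19 26
f 25 26 21
f 26 19 27
f 26 27 21
f 27 19 28
f 27 28 21
f 28 19 29
f 28 29 21
f 29 19 30
f 29 30 21
f 30 19 31
f 30 31 21
f 31 19 20
f 31 20 21
f 32 69 48
f 69 43 72
f 48 72 37
f 69 72 48
f 32 48 44
f 48 37 49
f 44 49 33
f 48 49 44
f 32 44 53
f 44 33 54
f 53 54 39
f 44 54 53
f 32 53 65
f 53 39 68
f 65 68 42
f 53 68 65
f 32 65 69
f 65 42 73
f 69 73 43
f 65 73 69
f 33 49 60
f 49 37 63
f 60 63 41
f 49 63 60
f 37 72 50
f 72 43 71
f 50 71 36
f 72 71 50
f 43 73 70
f 73 42 66
f 70 66 34
f 73 66 70
f 42 68 67
f 68 39 55
f 67 55 38
f 68 55 67
f 39 54 59
f 54 33 56
f 59 56 40
f 54 56 59
f 35 61 47
f 61 41 62
f 47 62 36
f 61 62 47
f 35 47 45
f 47 36 46
f 45 46 34
f 47 46 45
f 35 45 52
f 45 34 51
f 52 51 38
f 45 51 52
f 35 52 57
f 52 38 58
f 57 58 40
f 52 58 57
f 35 57 61
f 57 40 64
f 61 64 41
f 57 64 61
f 36 62 50
f 62 41 63
f 50 63 37
f 62 63 50
f 34 46 70
f 46 36 71
f 70 71 43
f 46 71 70
f 38 51 67
f 51 34 66
f 67 66 42
f 51 66 67
f 40 58 59
f 58 38 55
f 59 55 39
f 58 55 59
f 41 64 60
f 64 40 56
f 60 56 33
f 64 56 60
f 75 74 77
f 75 77 76
f 77 74 78
f 77 78 76
f 78 74 79
f 78 79 76
f 79 74 80
f 79 80 76
f 80 74 81
f 80 81 76
f 81 74 82
f 81 82 76
f 82 74 83
f 82 83 76
f 83 74 75
f 83 75 76
f 85 84 87
f 85 87 86
f 87 84 88
f 87 88 86
f 88 84 89
f 88 89 86
f 89 84 90
f 89 90 86
f 90 84 91
f 90 91 86
f 91 84 92
f 91 92 86
f 92 84 93
f 92 93 86
f 93 84 85
f 93 85 86



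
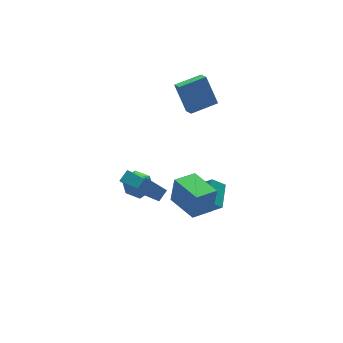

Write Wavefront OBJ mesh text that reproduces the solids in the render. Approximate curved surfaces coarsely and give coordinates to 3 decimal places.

v -3.095 2.538 -0.51
v -2.481 2.246 -1.242
v -4.179 1.434 -0.978
v -3.565 1.142 -1.71
v -3.329 0.958 -0.757
v -2.659 1.64 -0.468
v -4.001 2.04 -1.752
v -3.331 2.722 -1.463
v -3.042 1.938 -2.01
v -2.626 1.27 -1.395
v -4.034 2.41 -0.825
v -3.618 1.742 -0.21
v 0.684 0.639 -4.702
v 1.15 -0.115 -3.85
v -0.073 0.915 -4.044
v 0.393 0.161 -3.192
v 1.667 1.919 -4.108
v 2.133 1.165 -3.256
v 0.91 2.195 -3.45
v 1.376 1.441 -2.598
v 0.73 2.791 2.802
v 0.514 3.776 4.54
v 0.853 3.564 2.379
v 0.637 4.549 4.118
v 2.443 2.671 3.082
v 2.227 3.656 4.821
v 2.566 3.444 2.66
v 2.35 4.429 4.398
v -2.075 -2.191 -1.322
v -1.811 -2.16 0.367
v -2.312 -0.144 -1.322
v -2.048 -0.114 0.367
v -0.652 -2.026 -1.547
v -0.388 -1.996 0.142
v -0.889 0.02 -1.547
v -0.625 0.051 0.142
v -4.953 0.963 0.778
v -4.704 -0.709 1.395
v -4.306 1.225 1.227
v -4.057 -0.447 1.843
v -3.823 0.607 -0.643
v -3.574 -1.065 -0.027
v -3.176 0.869 -0.195
v -2.927 -0.803 0.422
f 1 12 6
f 1 6 2
f 1 2 8
f 1 8 11
f 1 11 12
f 2 6 10
f 6 12 5
f 12 11 3
f 11 8 7
f 8 2 9
f 4 10 5
f 4 5 3
f 4 3 7
f 4 7 9
f 4 9 10
f 5 10 6
f 3 5 12
f 7 3 11
f 9 7 8
f 10 9 2
f 14 16 13
f 17 14 13
f 13 16 15
f 15 17 13
f 14 20 16
f 18 14 17
f 18 20 14
f 16 20 15
f 19 17 15
f 15 20 19
f 19 18 17
f 20 18 19
f 22 24 21
f 25 22 21
f 21 24 23
f 23 25 21
f 22 28 24
f 26 22 25
f 26 28 22
f 24 28 23
f 27 25 23
f 23 28 27
f 27 26 25
f 28 26 27
f 30 32 29
f 33 30 29
f 29 32 31
f 31 33 29
f 30 36 32
f 34 30 33
f 34 36 30
f 32 36 31
f 35 33 31
f 31 36 35
f 35 34 33
f 36 34 35
f 38 40 37
f 41 38 37
f 37 40 39
f 39 41 37
f 38 44 40
f 42 38 41
f 42 44 38
f 40 44 39
f 43 41 39
f 39 44 43
f 43 42 41
f 44 42 43



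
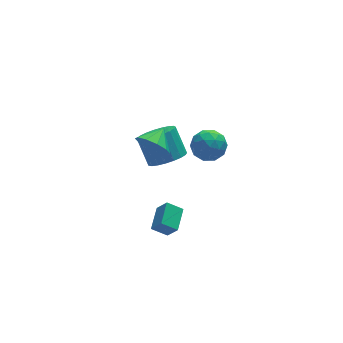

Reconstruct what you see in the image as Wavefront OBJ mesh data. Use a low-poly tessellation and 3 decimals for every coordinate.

v -0.939 1.283 1.579
v -0.281 0.988 0.916
v -0.121 1.937 2.101
v -0.547 1.489 0.705
v -0.963 1.912 0.828
v -1.37 2.095 1.238
v -1.612 1.967 1.778
v -1.598 1.579 2.242
v -1.332 1.077 2.453
v -0.916 0.654 2.331
v -0.509 0.472 1.921
v -0.266 0.599 1.381
v -1.554 -4.005 0.334
v -2.267 -3.699 0.828
v -1.908 -3.562 -0.453
v -2.621 -3.255 0.041
v -0.879 -2.925 0.639
v -1.592 -2.618 1.133
v -1.233 -2.481 -0.148
v -1.946 -2.175 0.346
v 0.209 2.33 -0.97
v 1.011 1.888 -0.476
v 0.772 2.908 0.824
v -0.029 3.35 0.33
v 1.204 2.208 -0.692
v 0.966 3.229 0.608
v 1.226 2.55 -0.957
v 0.987 3.571 0.344
v 1.071 2.854 -1.223
v 0.833 3.874 0.077
v 0.768 3.066 -1.446
v 0.529 4.087 -0.146
v 0.368 3.152 -1.587
v 0.129 4.173 -0.286
v -0.059 3.095 -1.621
v -0.298 4.116 -0.32
v -0.44 2.906 -1.542
v -0.679 3.927 -0.242
v -0.709 2.618 -1.365
v -0.947 3.638 -0.064
v -0.819 2.279 -1.119
v -1.057 3.3 0.181
v -0.751 1.949 -0.848
v -0.989 2.97 0.453
v -0.517 1.685 -0.597
v -0.756 2.706 0.703
v -0.157 1.533 -0.412
v -0.396 2.553 0.888
v 0.265 1.518 -0.322
v 0.027 2.539 0.978
v 0.679 1.643 -0.345
v 0.44 2.664 0.955
v 1.644 0.484 1.632
v 2.32 0.035 2.138
v 0.56 -0.395 2.302
v 1.236 -0.844 2.808
v 1.03 0.072 2.992
v 1.7 0.615 2.578
v 1.18 -0.975 1.862
v 1.85 -0.432 1.448
v 2.034 -0.867 2.28
v 1.941 -0.22 2.979
v 0.939 -0.14 1.461
v 0.846 0.507 2.16
v 2.077 0.337 1.826
v 0.803 -0.697 2.614
v 0.681 -0.158 2.722
v 1.079 -0.422 3.02
v 1.713 0.678 2.085
v 2.11 0.414 2.382
v 1.352 0.435 2.885
v 0.77 -0.774 2.058
v 1.167 -1.038 2.355
v 1.801 0.062 1.42
v 2.199 -0.202 1.718
v 1.528 -0.795 1.555
v 2.307 -0.457 2.207
v 1.669 -0.974 2.601
v 1.636 -1.051 2.045
v 2.03 -0.732 1.801
v 2.252 -0.077 2.618
v 1.615 -0.594 3.011
v 1.493 -0.055 3.12
v 1.887 0.264 2.876
v 2.084 -0.607 2.701
v 1.265 0.234 1.429
v 0.628 -0.283 1.822
v 0.993 -0.624 1.564
v 1.387 -0.305 1.32
v 1.211 0.614 1.839
v 0.573 0.097 2.233
v 0.85 0.372 2.639
v 1.244 0.691 2.395
v 0.796 0.247 1.739
f 2 1 4
f 2 4 3
f 4 1 5
f 4 5 3
f 5 1 6
f 5 6 3
f 6 1 7
f 6 7 3
f 7 1 8
f 7 8 3
f 8 1 9
f 8 9 3
f 9 1 10
f 9 10 3
f 10 1 11
f 10 11 3
f 11 1 12
f 11 12 3
f 12 1 2
f 12 2 3
f 14 16 13
f 17 14 13
f 13 16 15
f 15 17 13
f 14 20 16
f 18 14 17
f 18 20 14
f 16 20 15
f 19 17 15
f 15 20 19
f 19 18 17
f 20 18 19
f 22 21 25
f 22 25 23
f 23 25 26
f 23 26 24
f 25 21 27
f 25 27 26
f 26 27 28
f 26 28 24
f 27 21 29
f 27 29 28
f 28 29 30
f 28 30 24
f 29 21 31
f 29 31 30
f 30 31 32
f 30 32 24
f 31 21 33
f 31 33 32
f 32 33 34
f 32 34 24
f 33 21 35
f 33 35 34
f 34 35 36
f 34 36 24
f 35 21 37
f 35 37 36
f 36 37 38
f 36 38 24
f 37 21 39
f 37 39 38
f 38 39 40
f 38 40 24
f 39 21 41
f 39 41 40
f 40 41 42
f 40 42 24
f 41 21 43
f 41 43 42
f 42 43 44
f 42 44 24
f 43 21 45
f 43 45 44
f 44 45 46
f 44 46 24
f 45 21 47
f 45 47 46
f 46 47 48
f 46 48 24
f 47 21 49
f 47 49 48
f 48 49 50
f 48 50 24
f 49 21 51
f 49 51 50
f 50 51 52
f 50 52 24
f 51 21 22
f 51 22 52
f 52 22 23
f 52 23 24
f 53 90 69
f 90 64 93
f 69 93 58
f 90 93 69
f 53 69 65
f 69 58 70
f 65 70 54
f 69 70 65
f 53 65 74
f 65 54 75
f 74 75 60
f 65 75 74
f 53 74 86
f 74 60 89
f 86 89 63
f 74 89 86
f 53 86 90
f 86 63 94
f 90 94 64
f 86 94 90
f 54 70 81
f 70 58 84
f 81 84 62
f 70 84 81
f 58 93 71
f 93 64 92
f 71 92 57
f 93 92 71
f 64 94 91
f 94 63 87
f 91 87 55
f 94 87 91
f 63 89 88
f 89 60 76
f 88 76 59
f 89 76 88
f 60 75 80
f 75 54 77
f 80 77 61
f 75 77 80
f 56 82 68
f 82 62 83
f 68 83 57
f 82 83 68
f 56 68 66
f 68 57 67
f 66 67 55
f 68 67 66
f 56 66 73
f 66 55 72
f 73 72 59
f 66 72 73
f 56 73 78
f 73 59 79
f 78 79 61
f 73 79 78
f 56 78 82
f 78 61 85
f 82 85 62
f 78 85 82
f 57 83 71
f 83 62 84
f 71 84 58
f 83 84 71
f 55 67 91
f 67 57 92
f 91 92 64
f 67 92 91
f 59 72 88
f 72 55 87
f 88 87 63
f 72 87 88
f 61 79 80
f 79 59 76
f 80 76 60
f 79 76 80
f 62 85 81
f 85 61 77
f 81 77 54
f 85 77 81



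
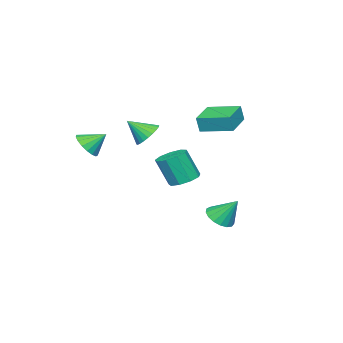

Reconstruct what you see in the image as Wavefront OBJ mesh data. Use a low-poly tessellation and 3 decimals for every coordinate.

v 0.829 1.357 0.57
v 1.385 2.124 0.781
v 1.687 1.409 2.581
v 1.131 0.643 2.37
v 0.753 2.252 0.938
v 1.056 1.537 2.738
v 0.157 1.961 0.923
v 0.459 1.247 2.723
v -0.125 1.388 0.743
v 0.177 0.674 2.543
v 0.039 0.801 0.482
v 0.342 0.086 2.282
v 0.573 0.474 0.262
v 0.876 -0.241 2.062
v 1.227 0.56 0.187
v 1.529 -0.155 1.986
v 1.694 1.02 0.29
v 1.997 0.305 2.09
v 1.756 1.637 0.525
v 2.059 0.922 2.325
v 0.11 3.242 -2.15
v 1.011 3.035 -1.89
v -0.05 4.298 -0.75
v 1.057 3.403 -2.162
v 0.886 3.734 -2.431
v 0.537 3.952 -2.636
v 0.091 4.008 -2.729
v -0.351 3.888 -2.69
v -0.687 3.621 -2.527
v -0.841 3.266 -2.277
v -0.776 2.907 -1.999
v -0.508 2.624 -1.755
v -0.099 2.483 -1.601
v 0.358 2.516 -1.573
v 0.759 2.715 -1.678
v 3.753 -3.208 3.167
v 4.529 -3.244 3.731
v 3.167 -2.292 4.033
v 4.624 -2.904 3.436
v 4.518 -2.635 3.079
v 4.238 -2.496 2.743
v 3.847 -2.521 2.503
v 3.434 -2.703 2.416
v 3.094 -3.001 2.501
v 2.906 -3.346 2.738
v 2.911 -3.659 3.074
v 3.11 -3.87 3.431
v 3.456 -3.928 3.728
v 3.87 -3.822 3.896
v 4.257 -3.575 3.897
v -1.302 -2.523 2.689
v -0.751 -1.823 3.073
v -0.718 -3.577 3.771
v -1.068 -1.788 3.277
v -1.42 -1.866 3.392
v -1.754 -2.043 3.4
v -2.02 -2.294 3.3
v -2.176 -2.579 3.106
v -2.199 -2.856 2.849
v -2.086 -3.082 2.568
v -1.853 -3.223 2.305
v -1.537 -3.258 2.1
v -1.185 -3.18 1.985
v -0.85 -3.003 1.977
v -0.585 -2.753 2.078
v -0.429 -2.467 2.271
v -0.405 -2.19 2.528
v -0.519 -1.964 2.81
v -4.446 -0.204 3.436
v -4.24 -0.324 4.5
v -4.838 1.806 3.74
v -4.632 1.685 4.803
v -2.548 0.215 3.117
v -2.342 0.094 4.18
v -2.94 2.224 3.42
v -2.734 2.104 4.484
f 2 1 5
f 2 5 3
f 3 5 6
f 3 6 4
f 5 1 7
f 5 7 6
f 6 7 8
f 6 8 4
f 7 1 9
f 7 9 8
f 8 9 10
f 8 10 4
f 9 1 11
f 9 11 10
f 10 11 12
f 10 12 4
f 11 1 13
f 11 13 12
f 12 13 14
f 12 14 4
f 13 1 15
f 13 15 14
f 14 15 16
f 14 16 4
f 15 1 17
f 15 17 16
f 16 17 18
f 16 18 4
f 17 1 19
f 17 19 18
f 18 19 20
f 18 20 4
f 19 1 2
f 19 2 20
f 20 2 3
f 20 3 4
f 22 21 24
f 22 24 23
f 24 21 25
f 24 25 23
f 25 21 26
f 25 26 23
f 26 21 27
f 26 27 23
f 27 21 28
f 27 28 23
f 28 21 29
f 28 29 23
f 29 21 30
f 29 30 23
f 30 21 31
f 30 31 23
f 31 21 32
f 31 32 23
f 32 21 33
f 32 33 23
f 33 21 34
f 33 34 23
f 34 21 35
f 34 35 23
f 35 21 22
f 35 22 23
f 37 36 39
f 37 39 38
f 39 36 40
f 39 40 38
f 40 36 41
f 40 41 38
f 41 36 42
f 41 42 38
f 42 36 43
f 42 43 38
f 43 36 44
f 43 44 38
f 44 36 45
f 44 45 38
f 45 36 46
f 45 46 38
f 46 36 47
f 46 47 38
f 47 36 48
f 47 48 38
f 48 36 49
f 48 49 38
f 49 36 50
f 49 50 38
f 50 36 37
f 50 37 38
f 52 51 54
f 52 54 53
f 54 51 55
f 54 55 53
f 55 51 56
f 55 56 53
f 56 51 57
f 56 57 53
f 57 51 58
f 57 58 53
f 58 51 59
f 58 59 53
f 59 51 60
f 59 60 53
f 60 51 61
f 60 61 53
f 61 51 62
f 61 62 53
f 62 51 63
f 62 63 53
f 63 51 64
f 63 64 53
f 64 51 65
f 64 65 53
f 65 51 66
f 65 66 53
f 66 51 67
f 66 67 53
f 67 51 68
f 67 68 53
f 68 51 52
f 68 52 53
f 70 72 69
f 73 70 69
f 69 72 71
f 71 73 69
f 70 76 72
f 74 70 73
f 74 76 70
f 72 76 71
f 75 73 71
f 71 76 75
f 75 74 73
f 76 74 75

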